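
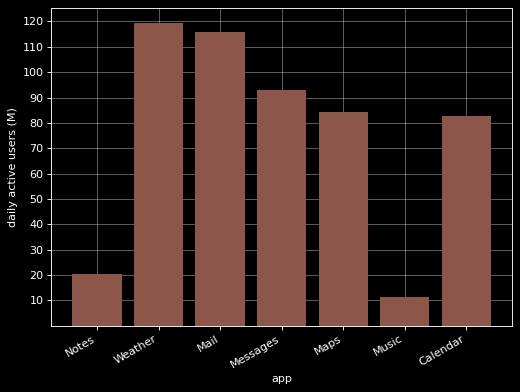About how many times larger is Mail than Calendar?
Mail ≈ 120, Calendar ≈ 80; 120/80 ≈ 1.5.

≈ 1.5×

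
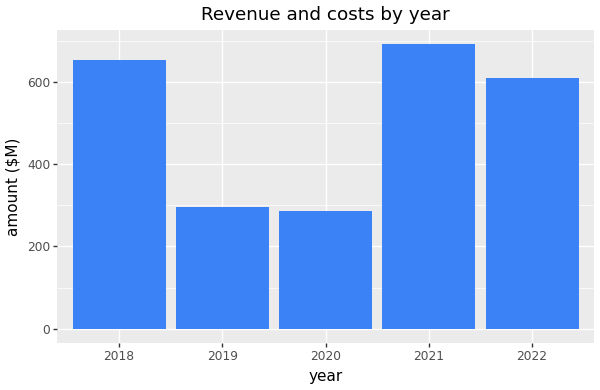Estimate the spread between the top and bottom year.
≈ 400

Max 2021 ≈ 700, min 2020 ≈ 300; range ≈ 400.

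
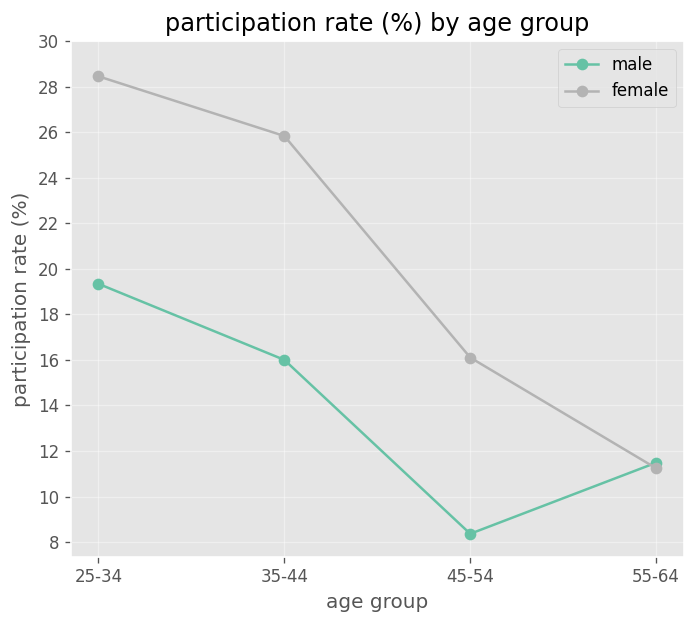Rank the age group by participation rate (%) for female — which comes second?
Top 3 for female: 25-34 ≈ 28, 35-44 ≈ 26, 45-54 ≈ 16.

35-44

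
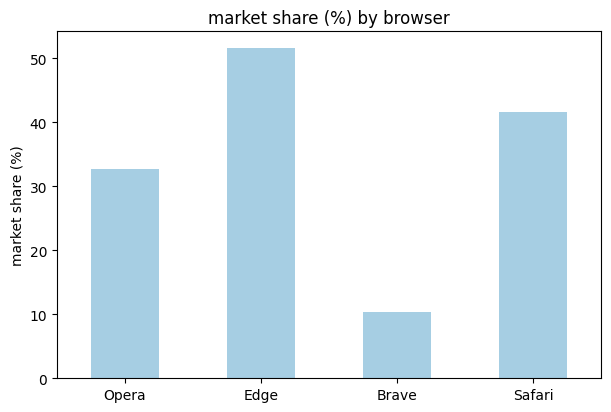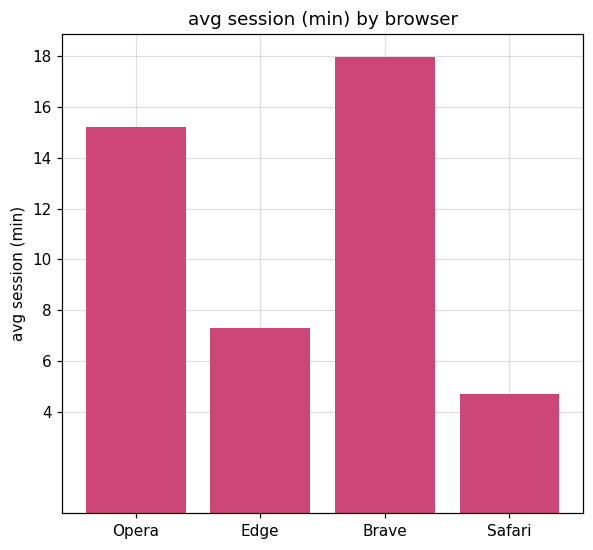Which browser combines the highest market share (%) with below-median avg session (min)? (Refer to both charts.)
Chart 2 median avg session (min) ≈ 12; below-median browsers: Edge, Safari. Among those, Edge has the highest market share (%) (≈ 50).

Edge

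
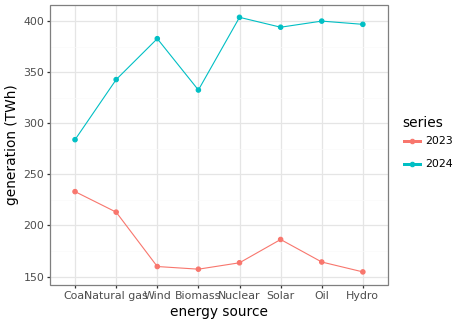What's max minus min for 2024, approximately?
≈ 125

Max Nuclear ≈ 400, min Coal ≈ 275; range ≈ 125.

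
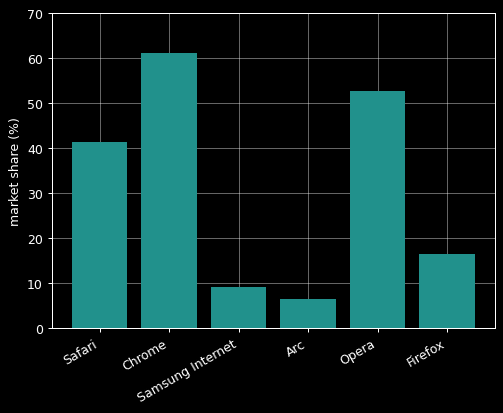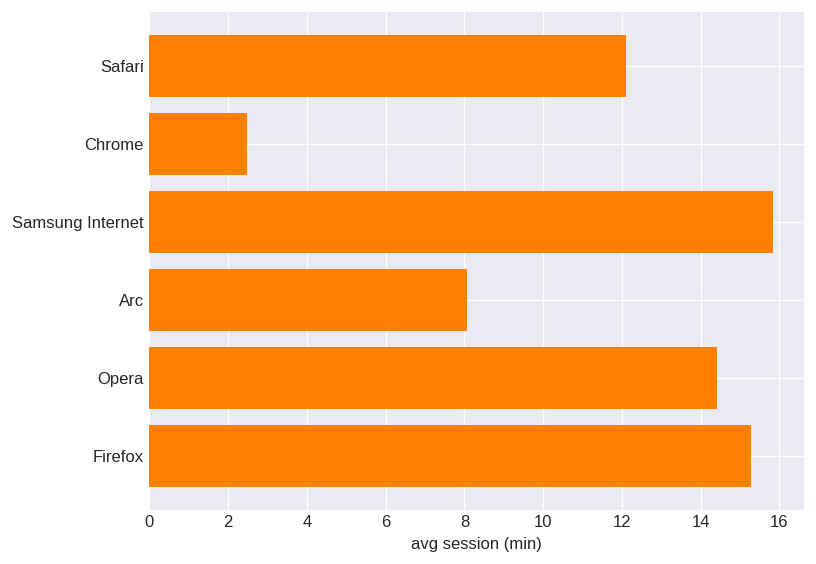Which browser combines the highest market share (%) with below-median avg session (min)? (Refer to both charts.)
Chart 2 median avg session (min) ≈ 14; below-median browsers: Safari, Chrome, Arc. Among those, Chrome has the highest market share (%) (≈ 60).

Chrome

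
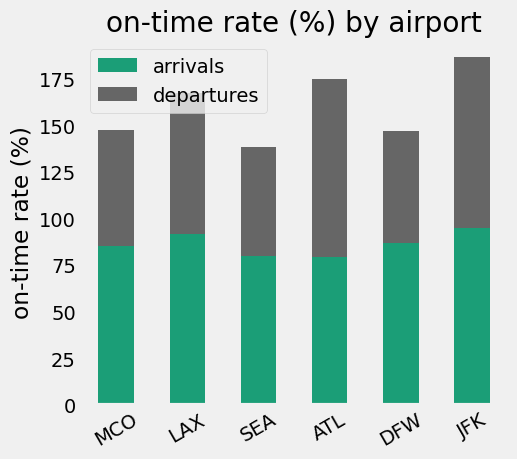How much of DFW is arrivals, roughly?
≈ 80

arrivals top ≈ 80, bottom ≈ 0; segment ≈ 80.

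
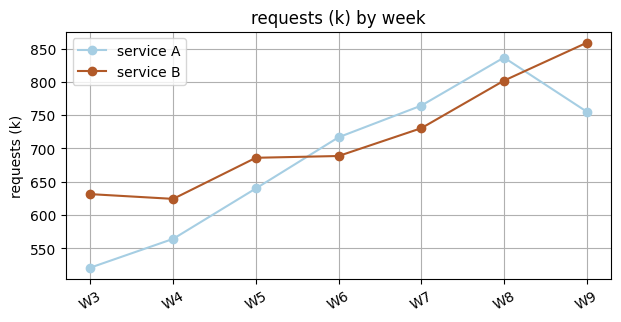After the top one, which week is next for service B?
W8

Top 3 for service B: W9 ≈ 850, W8 ≈ 800, W7 ≈ 750.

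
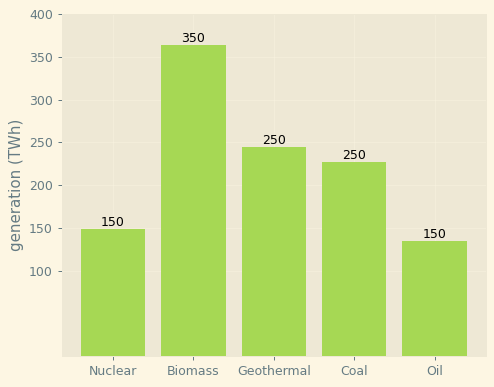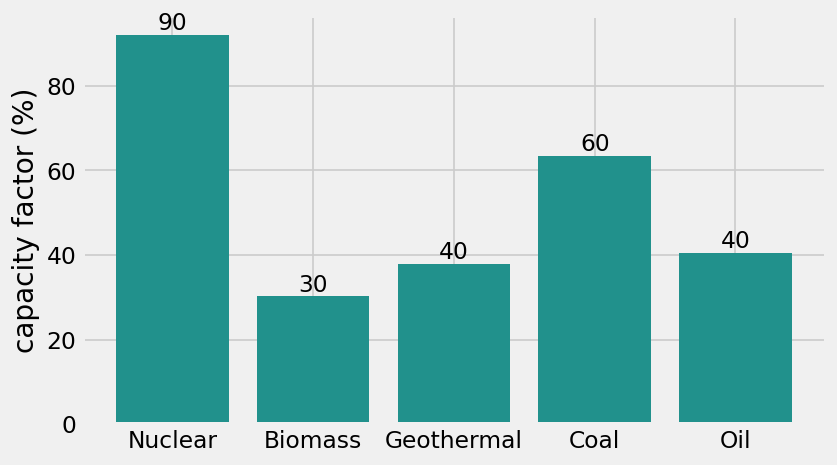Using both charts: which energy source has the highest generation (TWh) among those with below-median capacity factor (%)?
Chart 2 median capacity factor (%) ≈ 40; below-median energy sources: Biomass, Geothermal. Among those, Biomass has the highest generation (TWh) (≈ 350).

Biomass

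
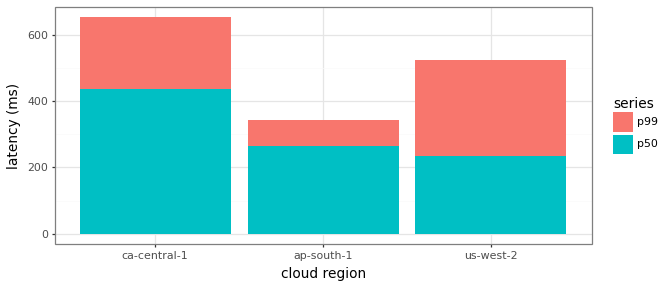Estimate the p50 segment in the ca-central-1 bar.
≈ 400

p50 top ≈ 400, bottom ≈ 0; segment ≈ 400.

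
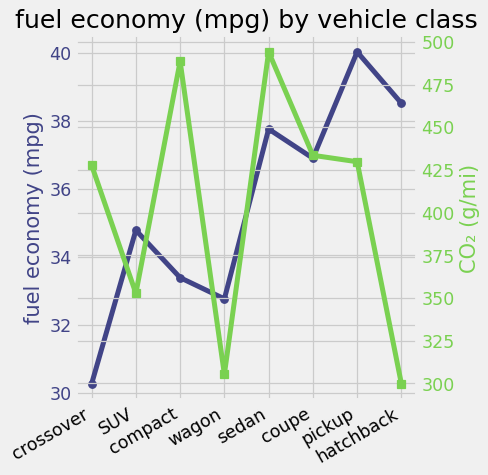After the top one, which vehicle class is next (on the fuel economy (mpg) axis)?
Top 3 (on the fuel economy (mpg) axis): pickup ≈ 40, hatchback ≈ 39, sedan ≈ 38.

hatchback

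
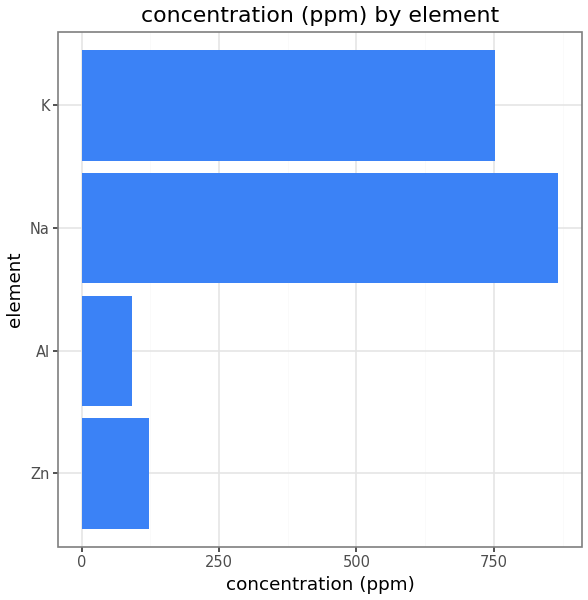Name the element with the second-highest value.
K

Top 3: Na ≈ 900, K ≈ 800, Zn ≈ 100.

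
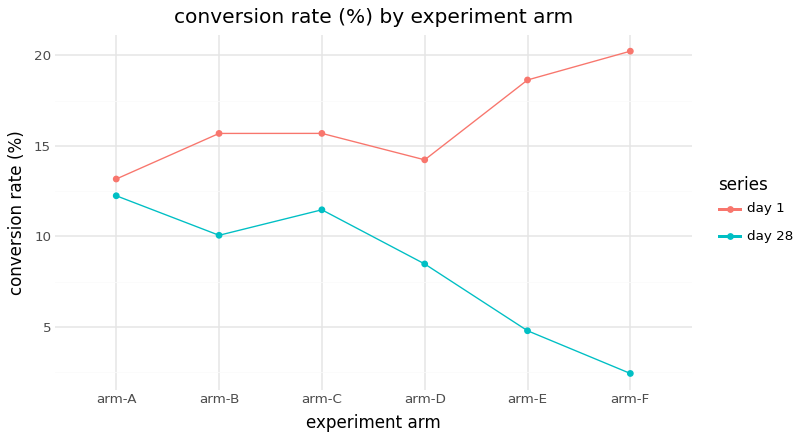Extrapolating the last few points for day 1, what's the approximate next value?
≈ 23

Last three: 14, 18, 20 → slope ≈ 3/step → next ≈ 23.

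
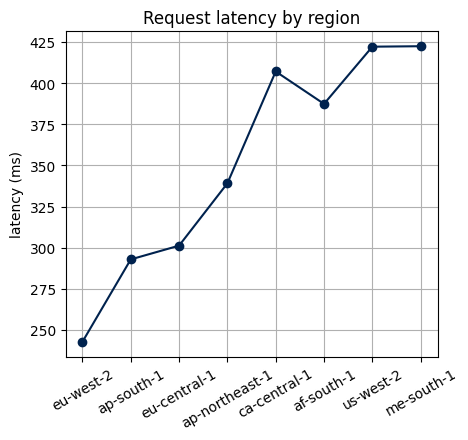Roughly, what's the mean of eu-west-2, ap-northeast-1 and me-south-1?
(240 + 340 + 420) / 3 ≈ 333.

≈ 333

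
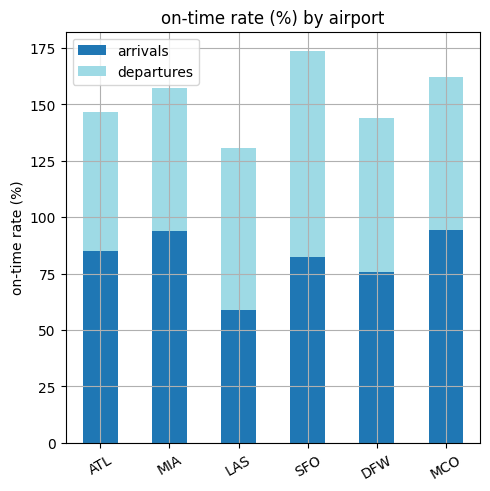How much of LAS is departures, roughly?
≈ 80

departures top ≈ 140, bottom ≈ 60; segment ≈ 80.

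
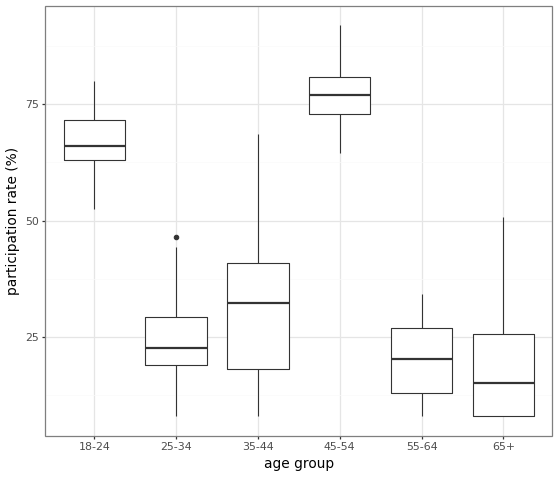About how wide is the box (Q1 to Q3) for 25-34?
Q3 ≈ 30, Q1 ≈ 20; IQR ≈ 10.

≈ 10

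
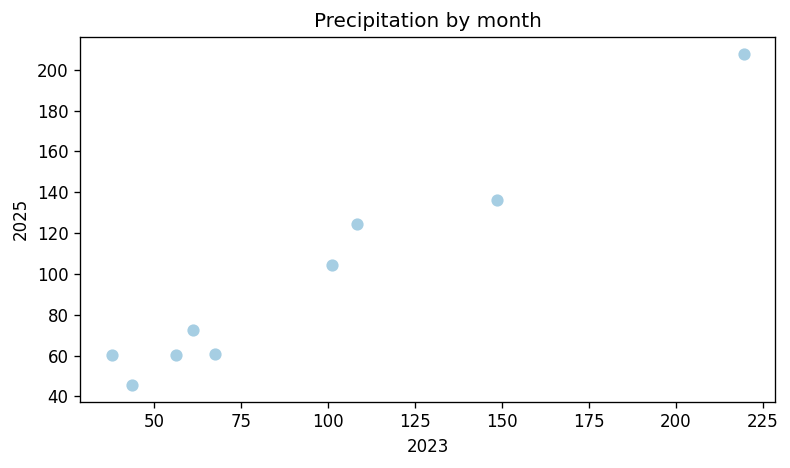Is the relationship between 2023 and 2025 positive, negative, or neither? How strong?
Points are positively correlated; strong (|r| ≈ 1.0).

positive, strong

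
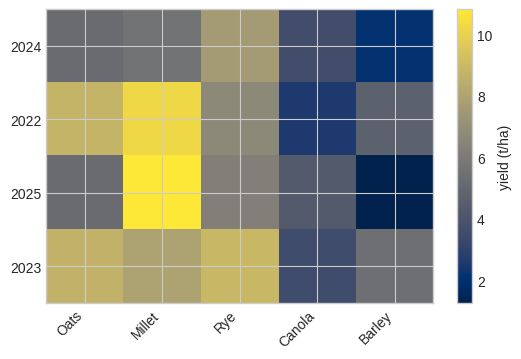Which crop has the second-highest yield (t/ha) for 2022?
Top 3 for 2022: Millet ≈ 10, Oats ≈ 9, Rye ≈ 7.

Oats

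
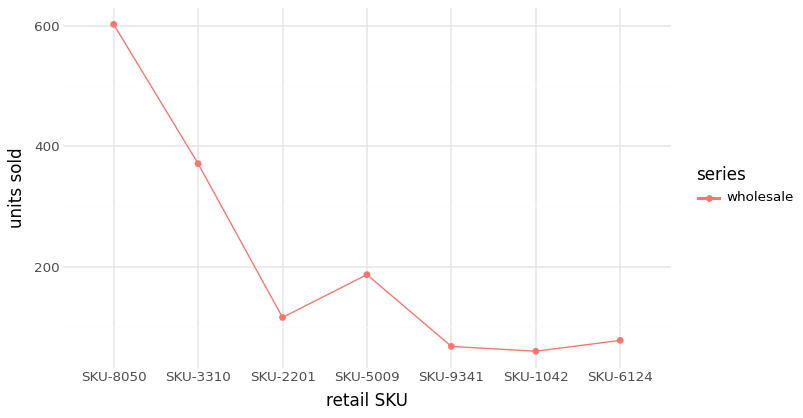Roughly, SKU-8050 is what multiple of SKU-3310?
SKU-8050 ≈ 600, SKU-3310 ≈ 350; 600/350 ≈ 1.71.

≈ 1.71×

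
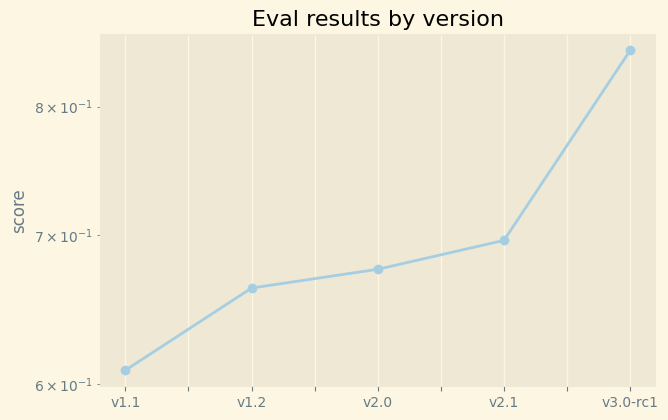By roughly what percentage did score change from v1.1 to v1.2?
v1.1 ≈ 0.60, v1.2 ≈ 0.66; (0.66 − 0.60) / 0.60 ≈ +10%.

≈ +10%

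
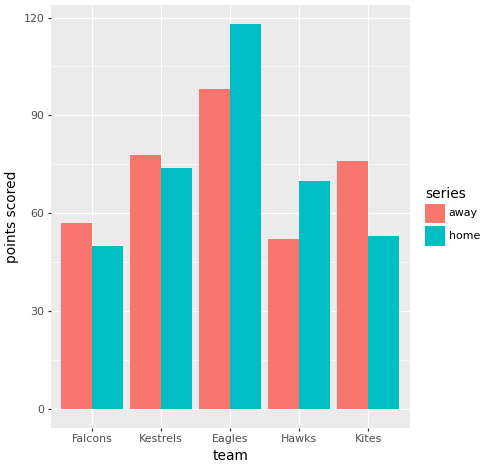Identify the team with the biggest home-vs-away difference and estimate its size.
Kites: home ≈ 50, away ≈ 80 → gap ≈ 30. Next-largest (Eagles) is only ≈ 20.

Kites, ≈ 30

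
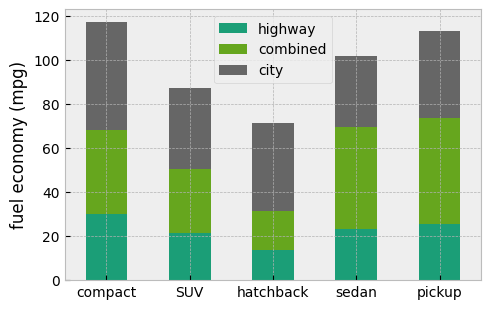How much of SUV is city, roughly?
city top ≈ 90, bottom ≈ 50; segment ≈ 40.

≈ 40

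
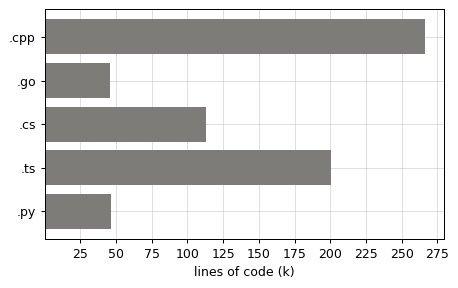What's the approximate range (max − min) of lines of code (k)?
Max .cpp ≈ 275, min .go ≈ 50; range ≈ 225.

≈ 225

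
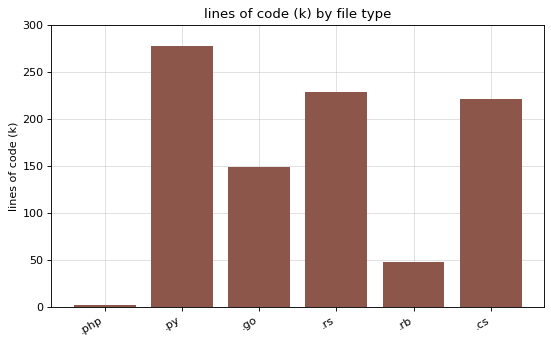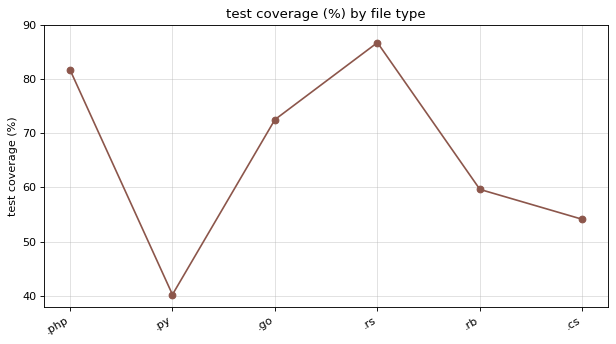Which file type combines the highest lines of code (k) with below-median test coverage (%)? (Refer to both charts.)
.py

Chart 2 median test coverage (%) ≈ 70; below-median file types: .py, .rb, .cs. Among those, .py has the highest lines of code (k) (≈ 300).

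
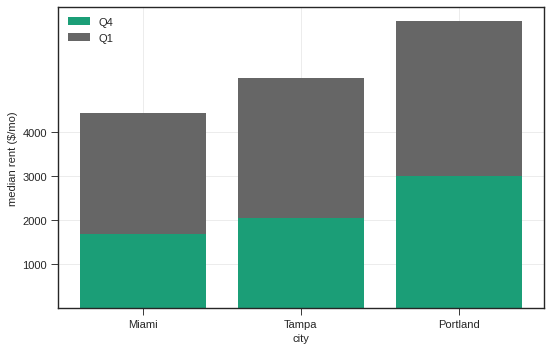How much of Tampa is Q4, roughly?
Q4 top ≈ 2000, bottom ≈ 0; segment ≈ 2000.

≈ 2000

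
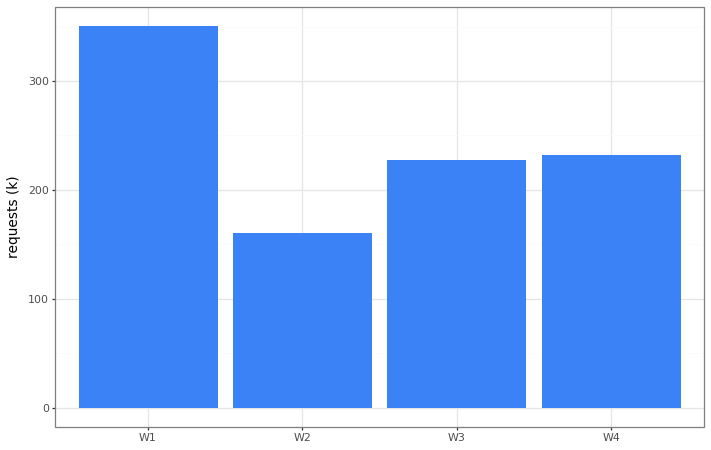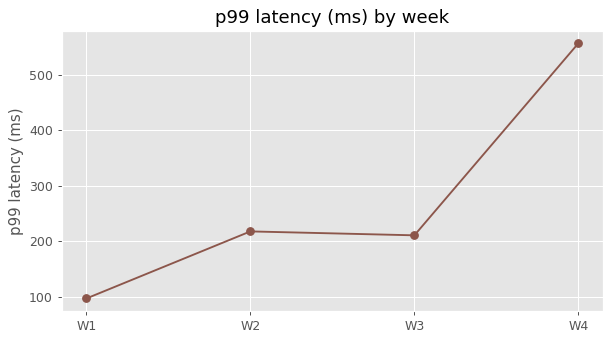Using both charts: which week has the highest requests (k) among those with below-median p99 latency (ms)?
W1

Chart 2 median p99 latency (ms) ≈ 200; below-median weeks: W1, W3. Among those, W1 has the highest requests (k) (≈ 350).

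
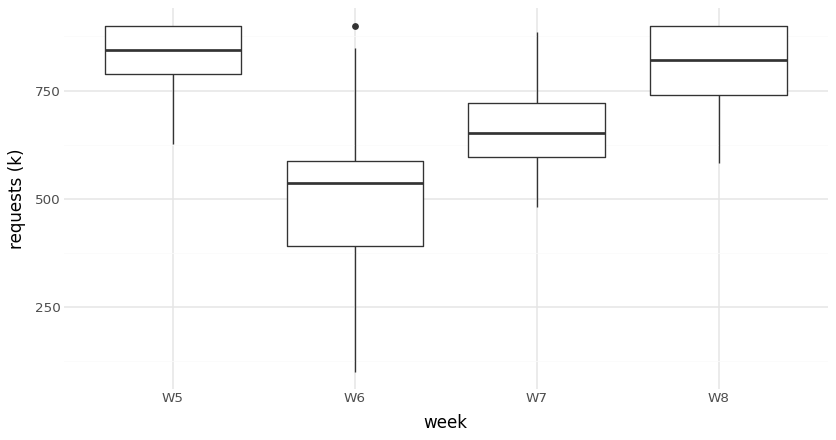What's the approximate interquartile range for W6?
≈ 200

Q3 ≈ 600, Q1 ≈ 400; IQR ≈ 200.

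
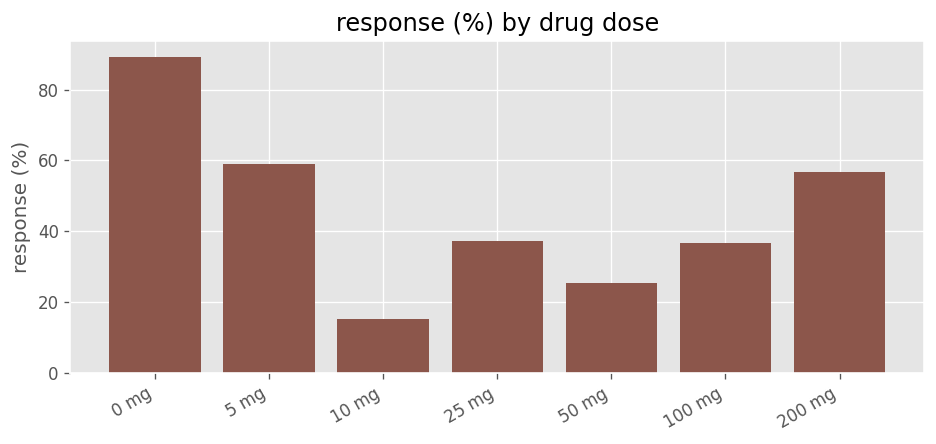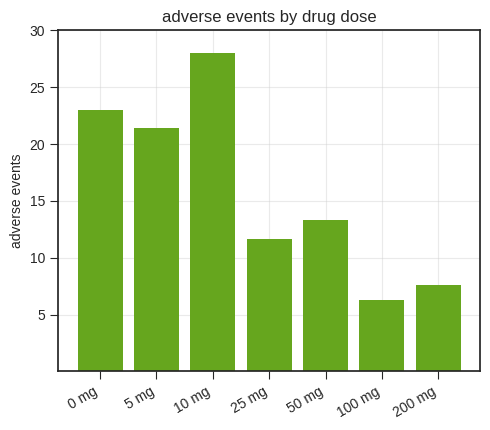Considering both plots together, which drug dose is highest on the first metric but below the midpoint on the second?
Chart 2 median adverse events ≈ 15; below-median drug doses: 25 mg, 100 mg, 200 mg. Among those, 200 mg has the highest response (%) (≈ 60).

200 mg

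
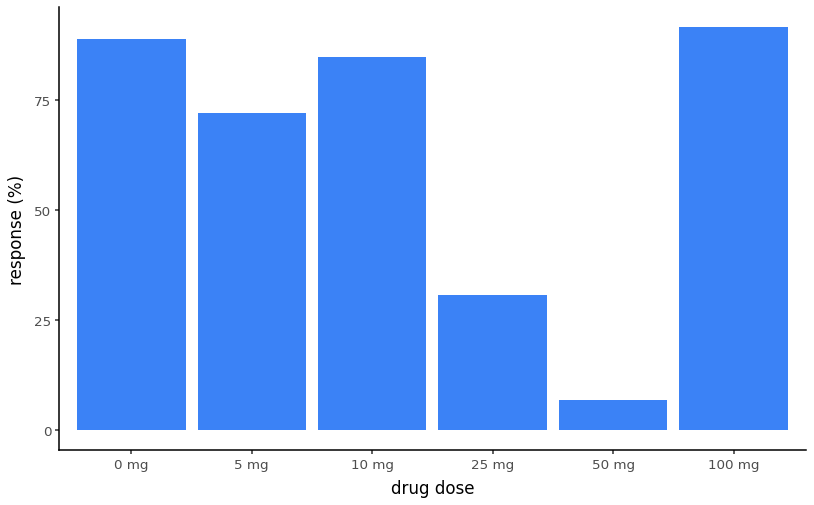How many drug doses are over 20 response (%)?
5

Above 20: 0 mg, 5 mg, 10 mg, 25 mg, 100 mg.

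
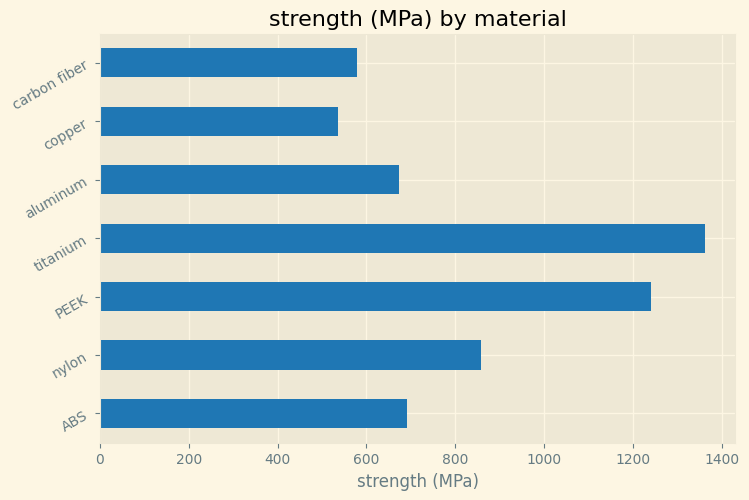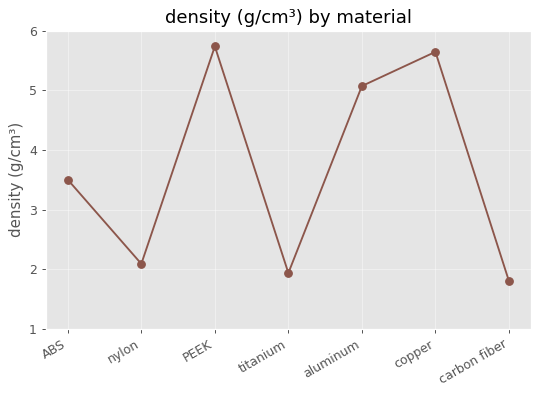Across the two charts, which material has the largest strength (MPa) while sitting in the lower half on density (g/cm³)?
Chart 2 median density (g/cm³) ≈ 4; below-median materials: nylon, titanium, carbon fiber. Among those, titanium has the highest strength (MPa) (≈ 1400).

titanium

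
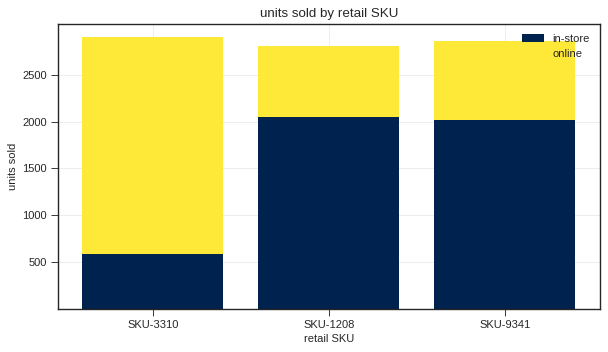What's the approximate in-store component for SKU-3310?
≈ 500

in-store top ≈ 500, bottom ≈ 0; segment ≈ 500.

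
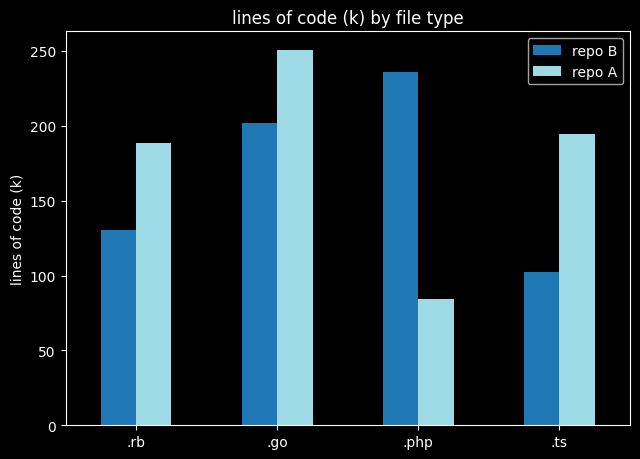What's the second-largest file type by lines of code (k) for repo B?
.go

Top 3 for repo B: .php ≈ 225, .go ≈ 200, .rb ≈ 125.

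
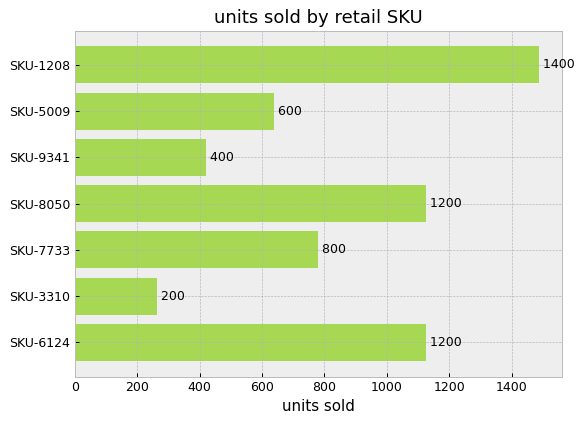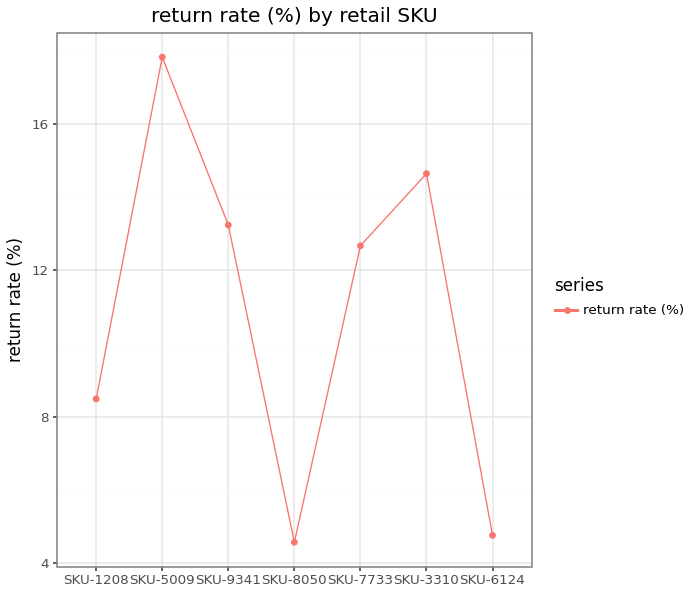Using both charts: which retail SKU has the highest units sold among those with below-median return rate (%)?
Chart 2 median return rate (%) ≈ 12; below-median retail SKUs: SKU-1208, SKU-8050, SKU-6124. Among those, SKU-1208 has the highest units sold (≈ 1400).

SKU-1208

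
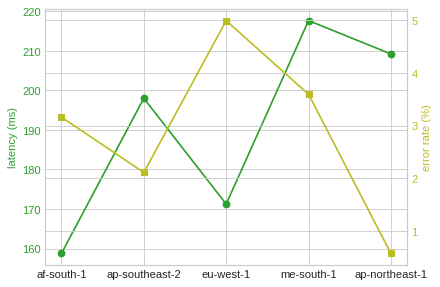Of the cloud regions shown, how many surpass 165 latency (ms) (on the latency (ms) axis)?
Above 165: ap-southeast-2, eu-west-1, me-south-1, ap-northeast-1.

4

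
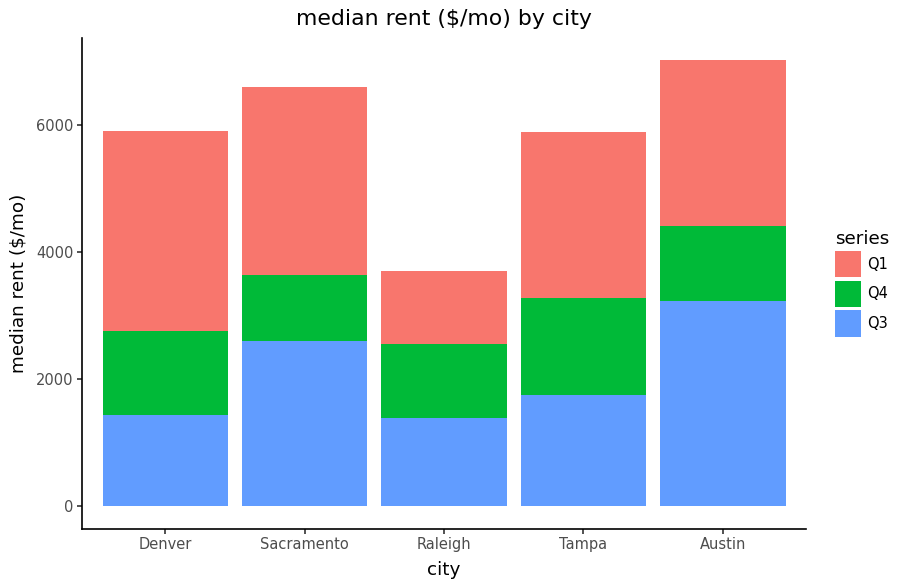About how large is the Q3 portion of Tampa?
Q3 top ≈ 2000, bottom ≈ 0; segment ≈ 2000.

≈ 2000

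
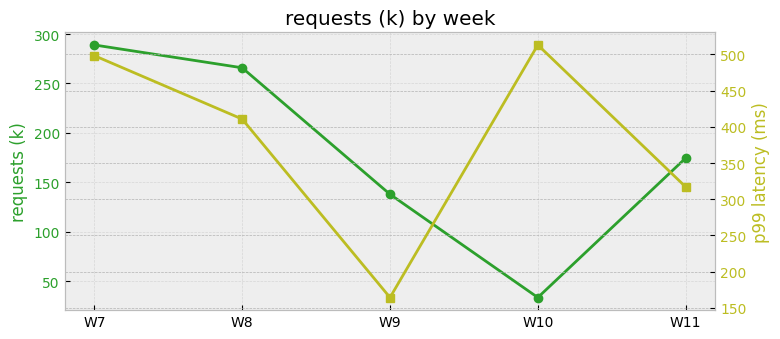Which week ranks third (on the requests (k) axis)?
W11

Top 4 (on the requests (k) axis): W7 ≈ 300, W8 ≈ 275, W11 ≈ 175, W9 ≈ 150.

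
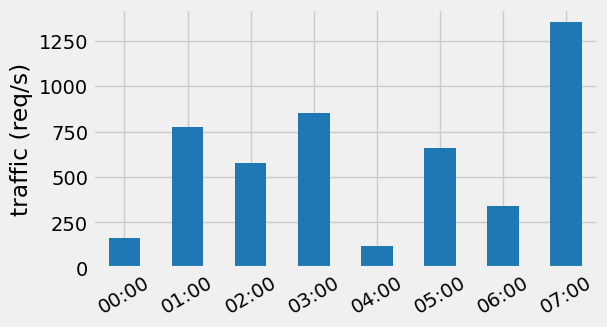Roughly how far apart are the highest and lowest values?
Max 07:00 ≈ 1400, min 04:00 ≈ 200; range ≈ 1200.

≈ 1200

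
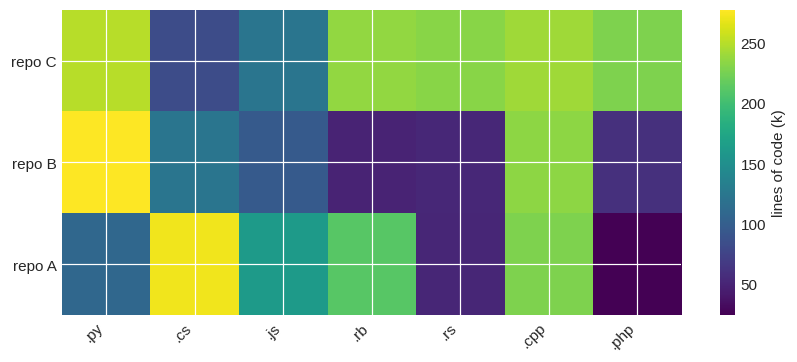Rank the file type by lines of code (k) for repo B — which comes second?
Top 3 for repo B: .py ≈ 275, .cpp ≈ 225, .cs ≈ 125.

.cpp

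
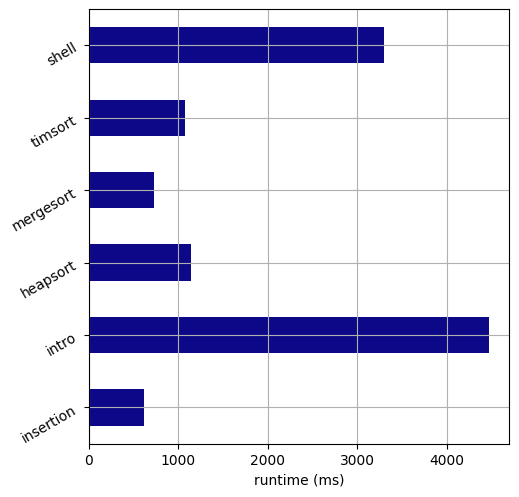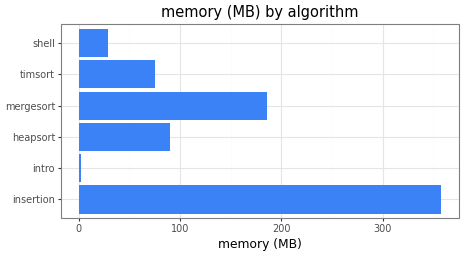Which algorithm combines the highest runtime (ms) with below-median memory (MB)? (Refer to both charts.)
intro

Chart 2 median memory (MB) ≈ 100; below-median algorithms: intro, timsort, shell. Among those, intro has the highest runtime (ms) (≈ 4500).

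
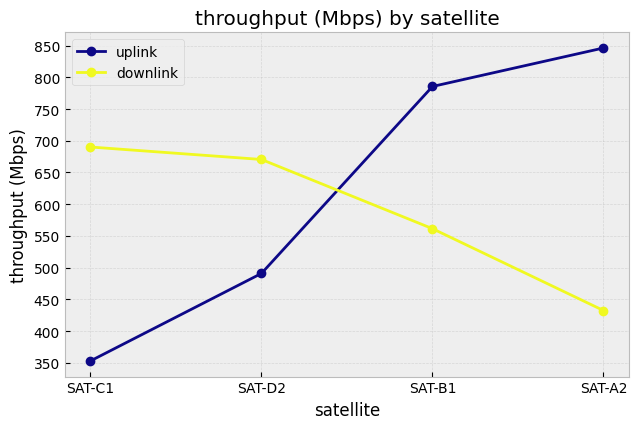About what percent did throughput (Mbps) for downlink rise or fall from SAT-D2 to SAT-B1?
SAT-D2 ≈ 650, SAT-B1 ≈ 550; (550 − 650) / 650 ≈ -15.4%.

≈ -15.4%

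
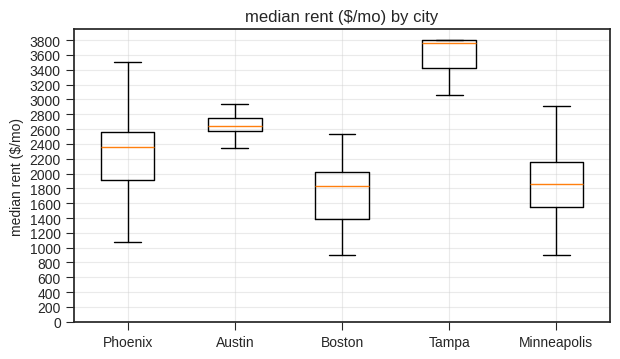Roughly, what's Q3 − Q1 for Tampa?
≈ 400

Q3 ≈ 3800, Q1 ≈ 3400; IQR ≈ 400.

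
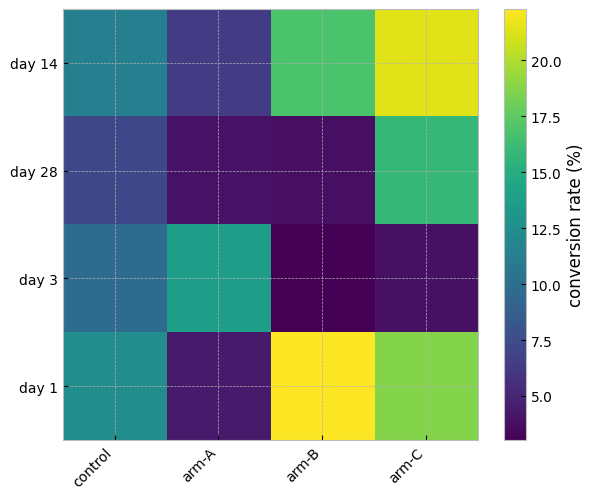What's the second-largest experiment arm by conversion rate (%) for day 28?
control

Top 3 for day 28: arm-C ≈ 16, control ≈ 8, arm-A ≈ 4.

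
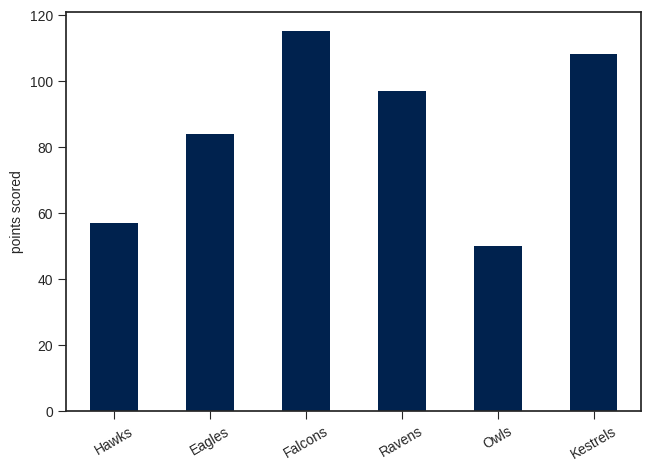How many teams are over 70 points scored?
Above 70: Eagles, Falcons, Ravens, Kestrels.

4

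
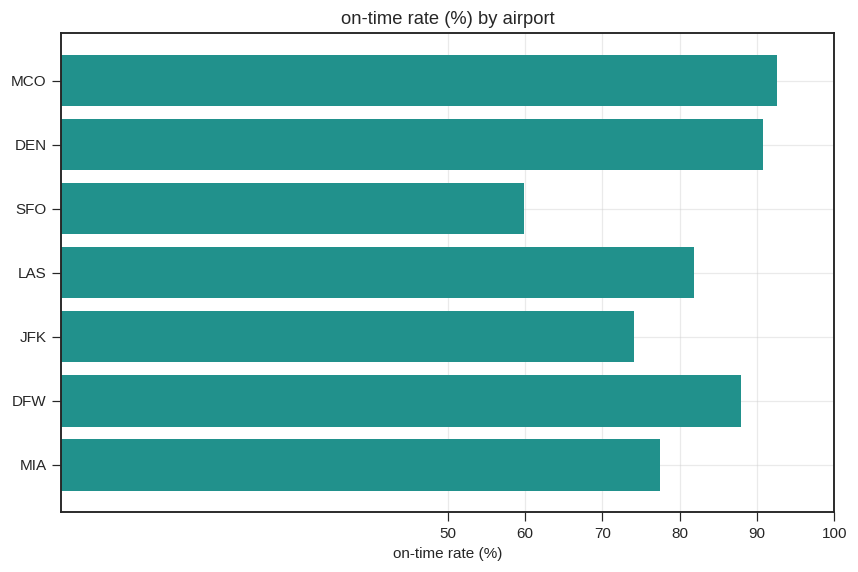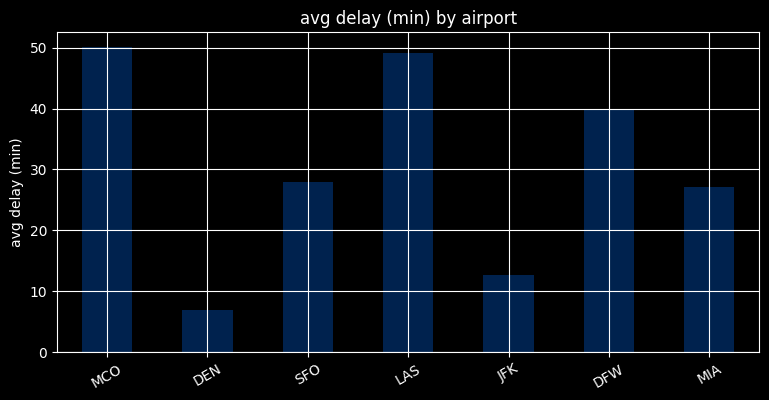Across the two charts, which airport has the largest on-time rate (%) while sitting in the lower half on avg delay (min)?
DEN

Chart 2 median avg delay (min) ≈ 30; below-median airports: DEN, JFK, MIA. Among those, DEN has the highest on-time rate (%) (≈ 90).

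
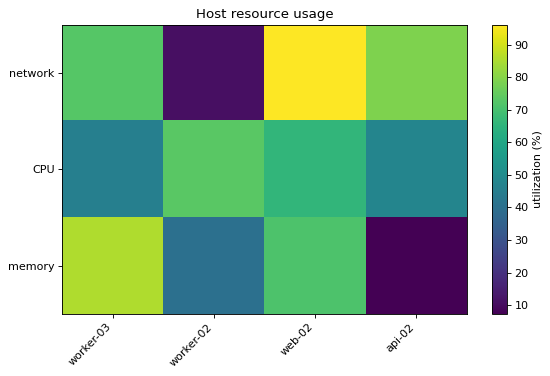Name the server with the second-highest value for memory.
Top 3 for memory: worker-03 ≈ 90, web-02 ≈ 70, worker-02 ≈ 40.

web-02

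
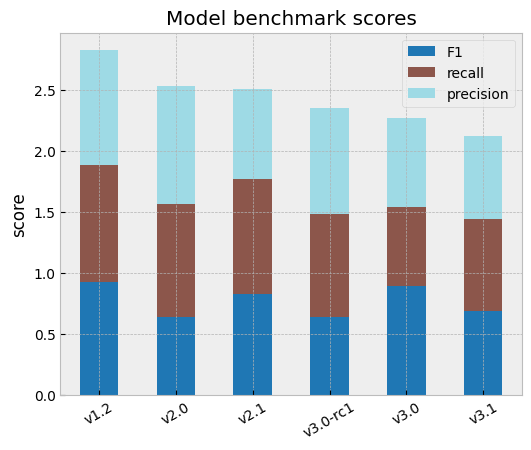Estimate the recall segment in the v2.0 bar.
≈ 1.0

recall top ≈ 1.5, bottom ≈ 0.5; segment ≈ 1.0.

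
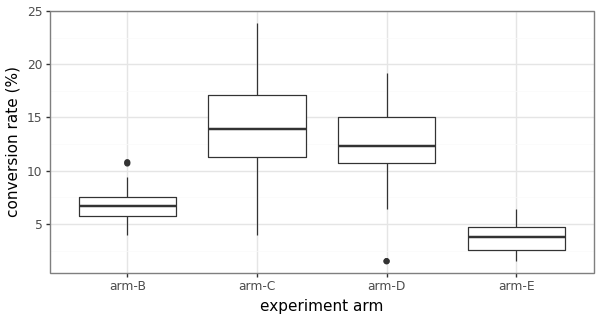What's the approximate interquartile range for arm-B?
≈ 2

Q3 ≈ 8, Q1 ≈ 6; IQR ≈ 2.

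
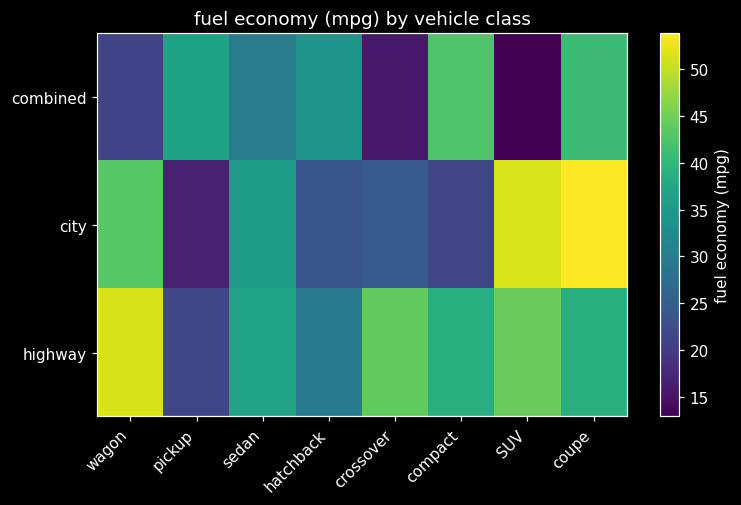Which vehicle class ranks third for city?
Top 4 for city: coupe ≈ 55, SUV ≈ 50, wagon ≈ 45, sedan ≈ 35.

wagon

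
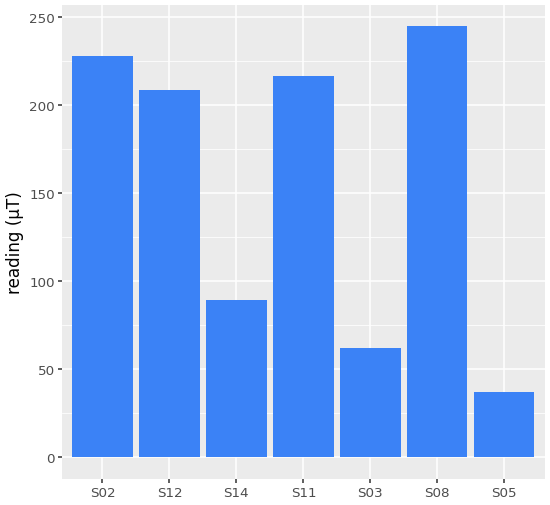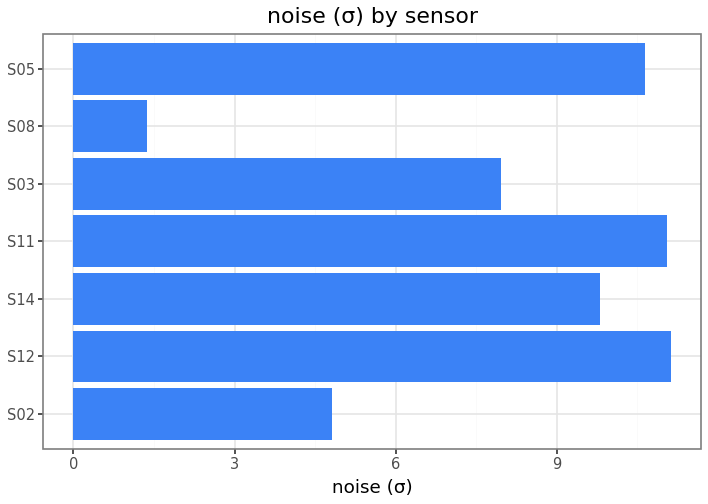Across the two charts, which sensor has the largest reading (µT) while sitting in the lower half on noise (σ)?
S08

Chart 2 median noise (σ) ≈ 10; below-median sensors: S02, S03, S08. Among those, S08 has the highest reading (µT) (≈ 250).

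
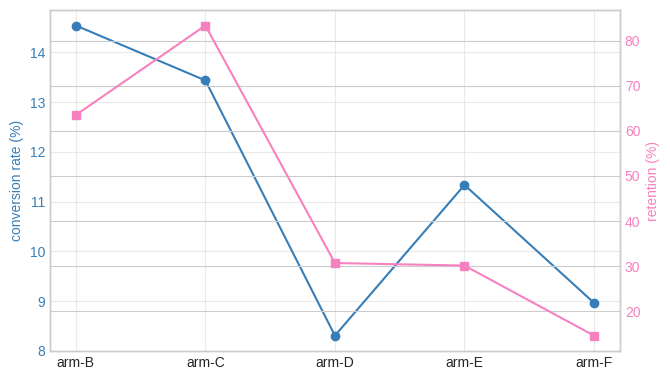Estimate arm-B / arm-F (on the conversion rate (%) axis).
≈ 1.67×

arm-B ≈ 15, arm-F ≈ 9; 15/9 ≈ 1.67.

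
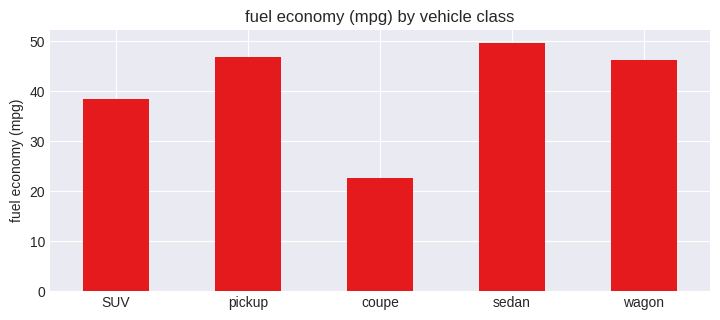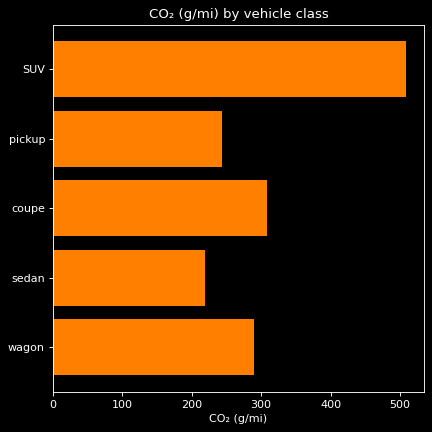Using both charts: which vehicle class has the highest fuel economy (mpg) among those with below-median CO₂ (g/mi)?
sedan

Chart 2 median CO₂ (g/mi) ≈ 300; below-median vehicle classes: pickup, sedan. Among those, sedan has the highest fuel economy (mpg) (≈ 50).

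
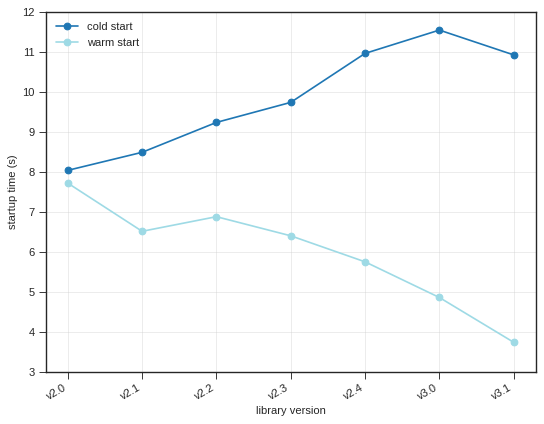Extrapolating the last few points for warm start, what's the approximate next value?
Last three: 6, 5, 4 → slope ≈ -1/step → next ≈ 3.

≈ 3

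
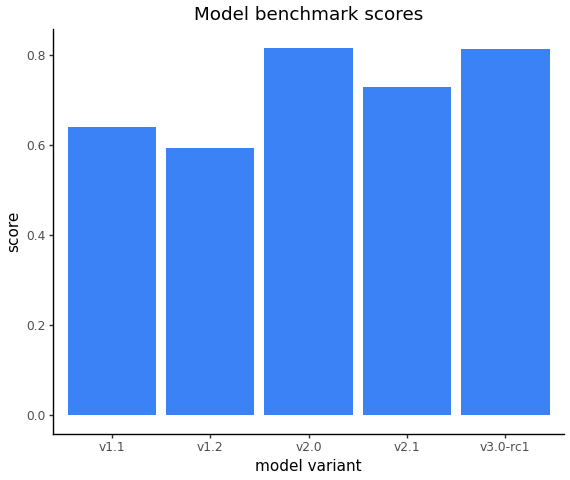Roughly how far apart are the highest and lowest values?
≈ 0.2

Max v2.0 ≈ 0.8, min v1.2 ≈ 0.6; range ≈ 0.2.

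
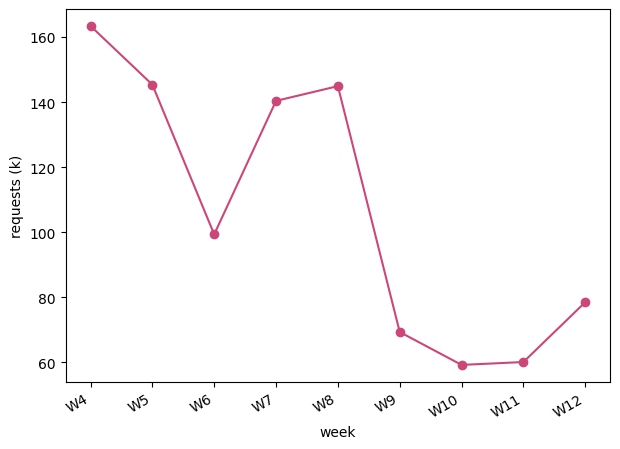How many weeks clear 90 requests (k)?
Above 90: W4, W5, W6, W7, W8.

5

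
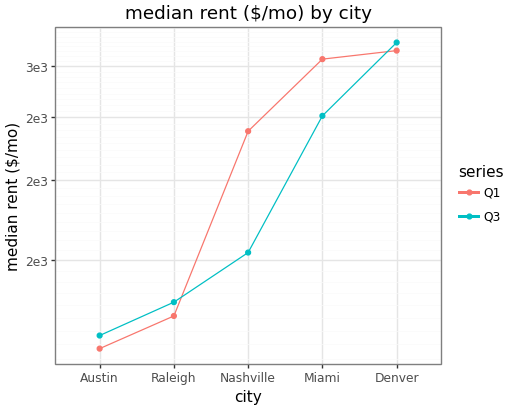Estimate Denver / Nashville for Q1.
≈ 1.33×

Denver ≈ 3200, Nashville ≈ 2400; 3200/2400 ≈ 1.33.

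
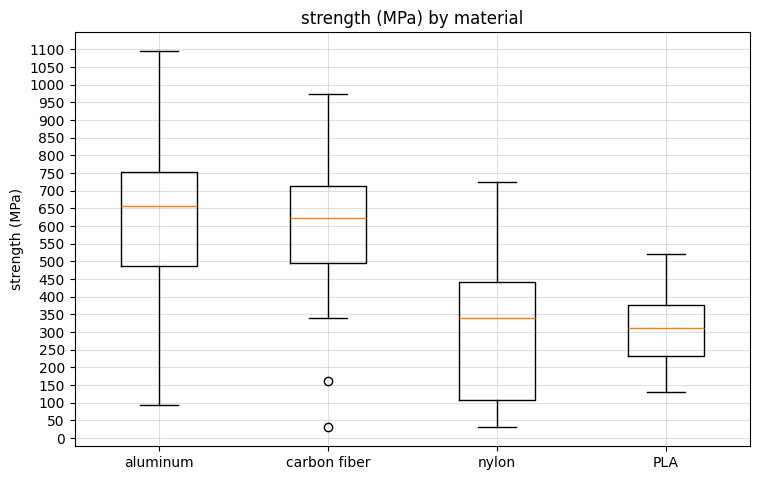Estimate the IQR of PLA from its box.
Q3 ≈ 400, Q1 ≈ 250; IQR ≈ 150.

≈ 150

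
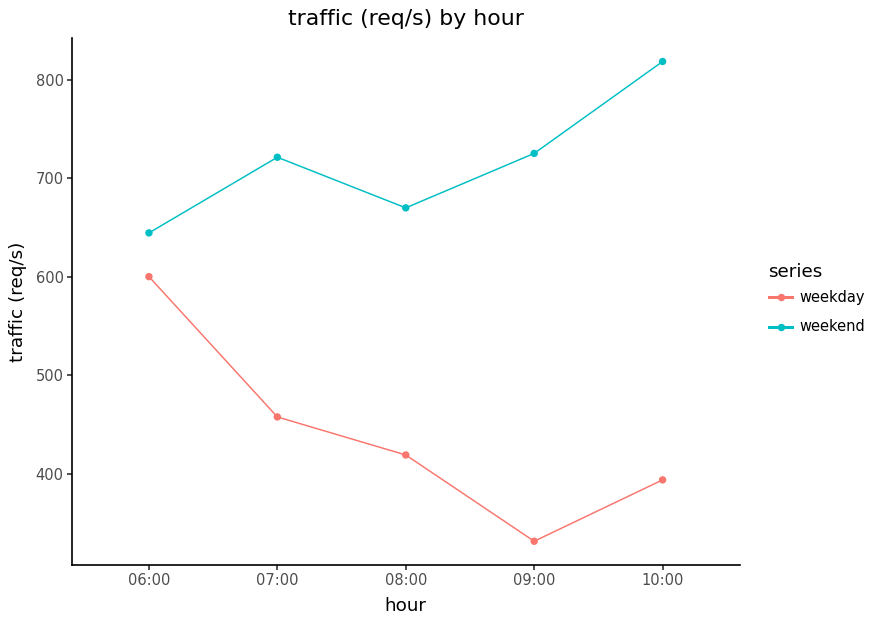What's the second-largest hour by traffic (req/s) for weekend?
Top 3 for weekend: 10:00 ≈ 800, 09:00 ≈ 750, 07:00 ≈ 700.

09:00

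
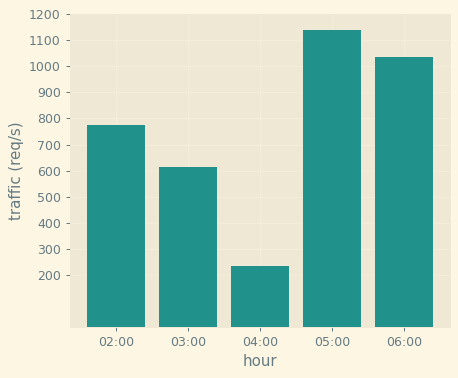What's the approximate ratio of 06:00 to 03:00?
06:00 ≈ 1000, 03:00 ≈ 600; 1000/600 ≈ 1.67.

≈ 1.67×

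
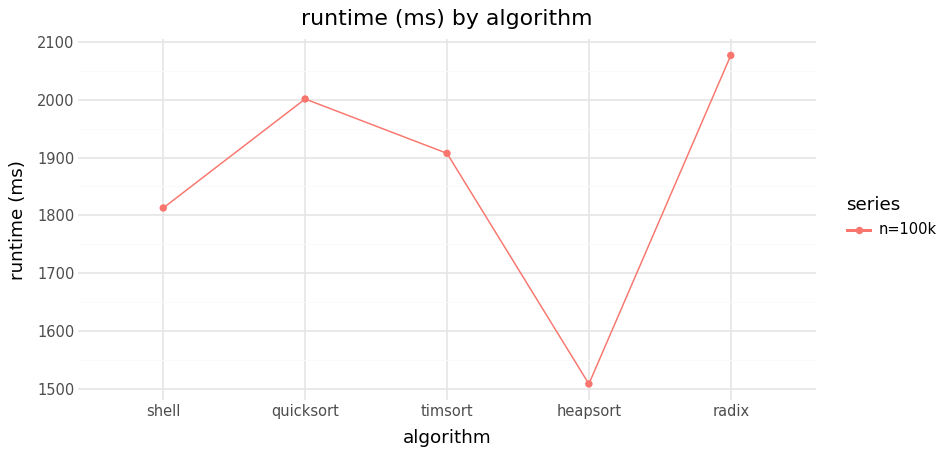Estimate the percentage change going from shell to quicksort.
shell ≈ 1800, quicksort ≈ 2000; (2000 − 1800) / 1800 ≈ +11.1%.

≈ +11.1%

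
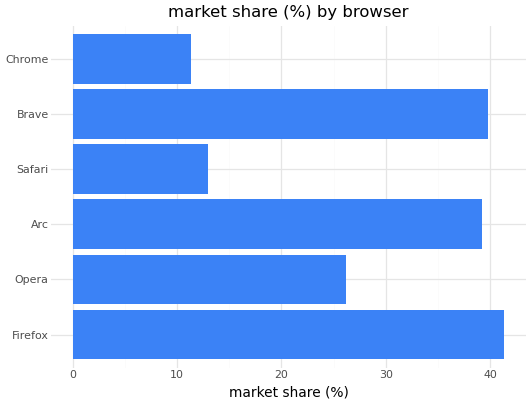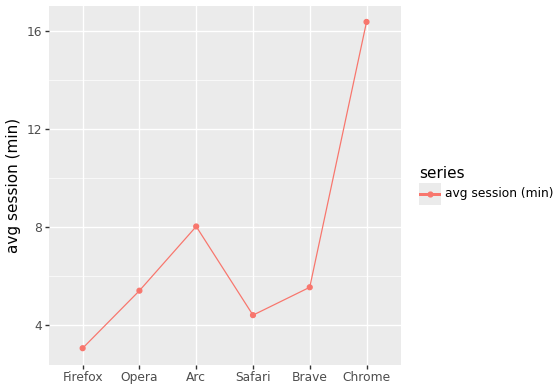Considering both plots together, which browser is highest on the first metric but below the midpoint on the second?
Chart 2 median avg session (min) ≈ 6; below-median browsers: Firefox, Opera, Safari. Among those, Firefox has the highest market share (%) (≈ 40).

Firefox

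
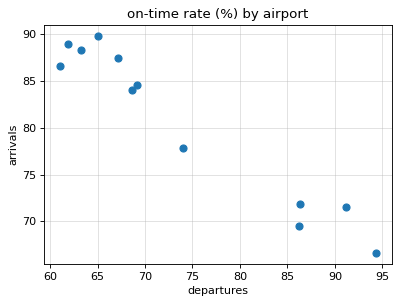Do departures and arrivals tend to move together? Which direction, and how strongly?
negative, strong

Points are negatively correlated; strong (|r| ≈ 1.0).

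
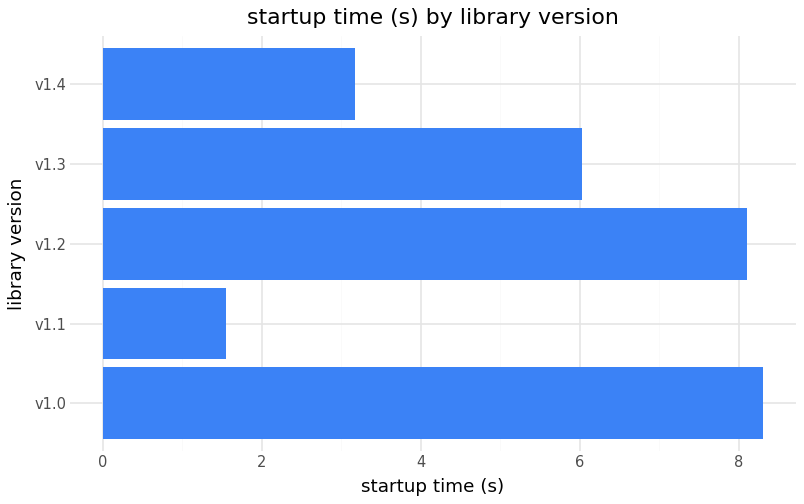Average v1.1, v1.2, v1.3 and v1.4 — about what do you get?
≈ 5

(2 + 8 + 6 + 3) / 4 ≈ 5.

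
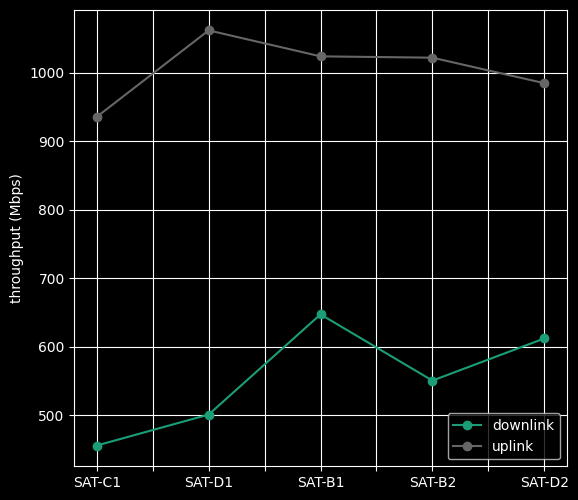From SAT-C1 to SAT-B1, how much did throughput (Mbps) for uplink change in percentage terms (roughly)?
SAT-C1 ≈ 900, SAT-B1 ≈ 1000; (1000 − 900) / 900 ≈ +11.1%.

≈ +11.1%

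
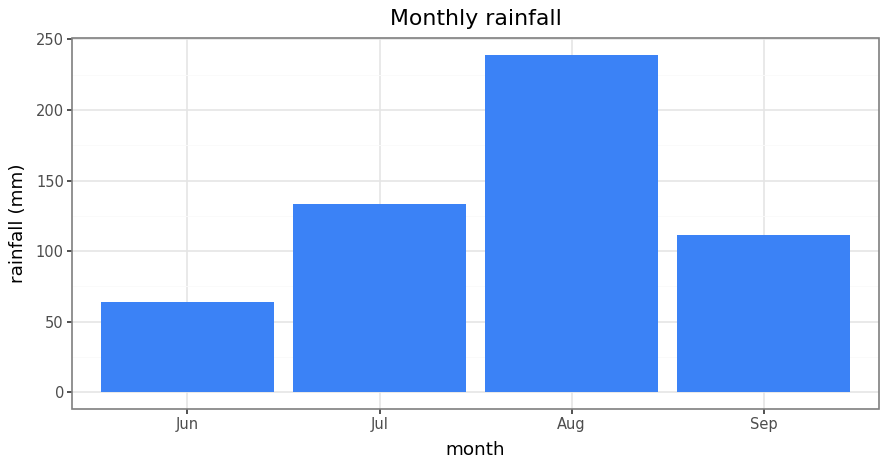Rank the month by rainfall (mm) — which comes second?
Top 3: Aug ≈ 240, Jul ≈ 140, Sep ≈ 120.

Jul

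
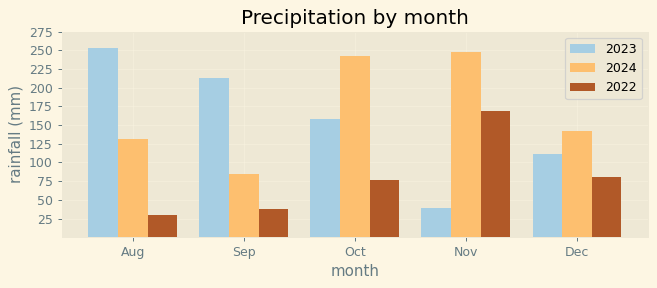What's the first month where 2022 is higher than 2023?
Oct: 2022 ≈ 75 vs 2023 ≈ 150 (not yet); Nov: 2022 ≈ 175 vs 2023 ≈ 50 (first crossover).

Nov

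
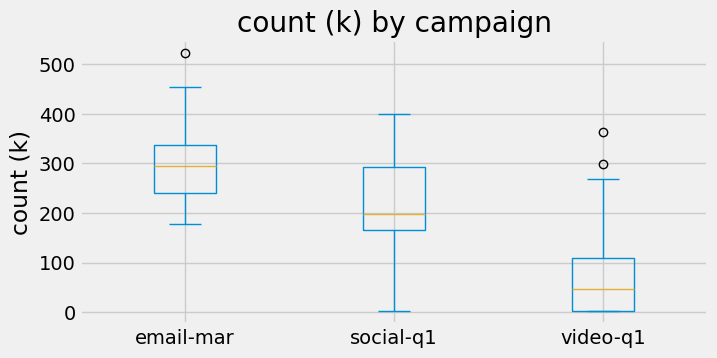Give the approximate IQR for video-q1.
≈ 100

Q3 ≈ 100, Q1 ≈ 0; IQR ≈ 100.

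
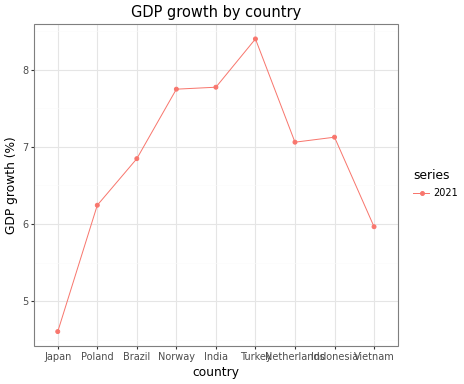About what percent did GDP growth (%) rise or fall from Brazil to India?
Brazil ≈ 7.0, India ≈ 8.0; (8.0 − 7.0) / 7.0 ≈ +14.3%.

≈ +14.3%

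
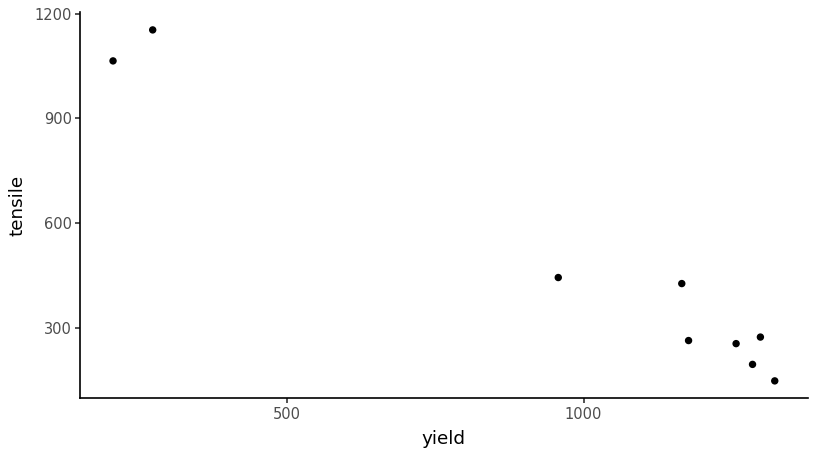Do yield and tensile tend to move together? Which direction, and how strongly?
Points are negatively correlated; strong (|r| ≈ 1.0).

negative, strong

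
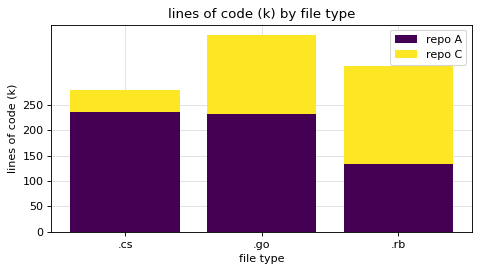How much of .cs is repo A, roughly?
≈ 250

repo A top ≈ 250, bottom ≈ 0; segment ≈ 250.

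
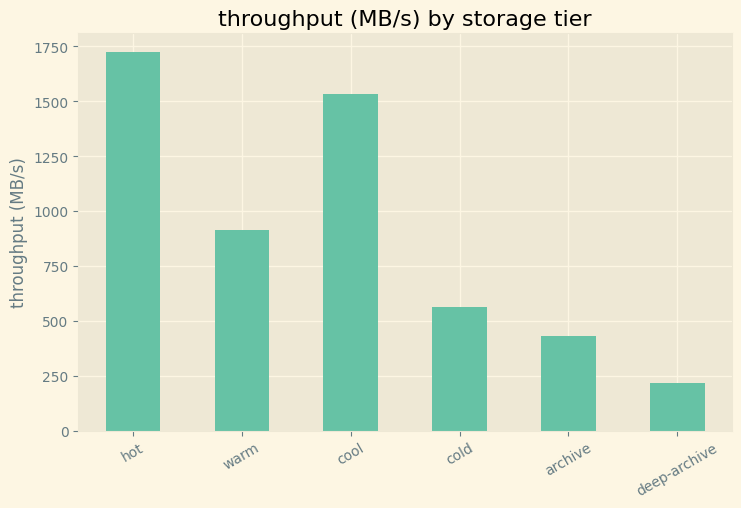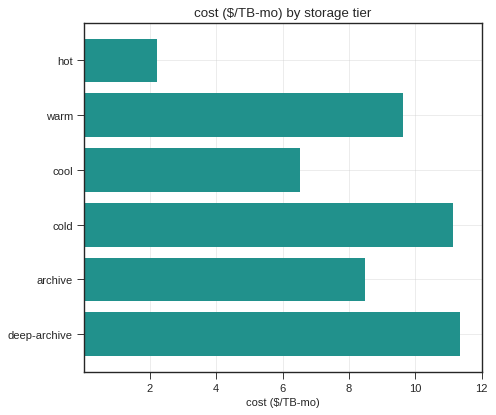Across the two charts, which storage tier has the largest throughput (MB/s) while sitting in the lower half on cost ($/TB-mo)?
Chart 2 median cost ($/TB-mo) ≈ 10; below-median storage tiers: hot, cool, archive. Among those, hot has the highest throughput (MB/s) (≈ 1800).

hot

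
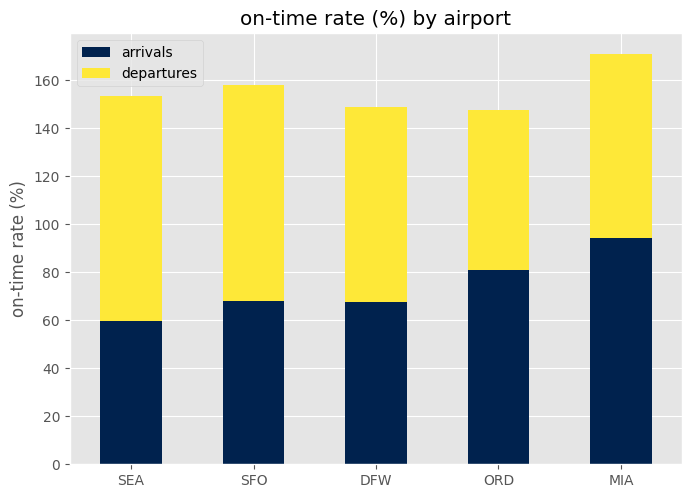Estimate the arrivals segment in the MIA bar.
≈ 100

arrivals top ≈ 100, bottom ≈ 0; segment ≈ 100.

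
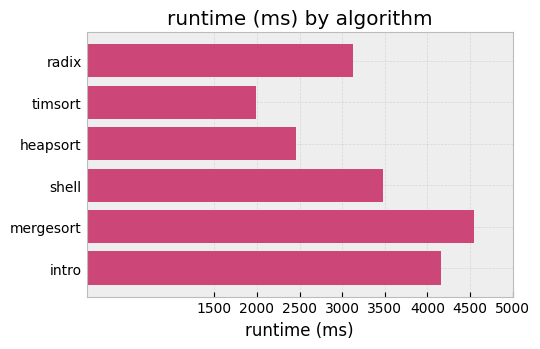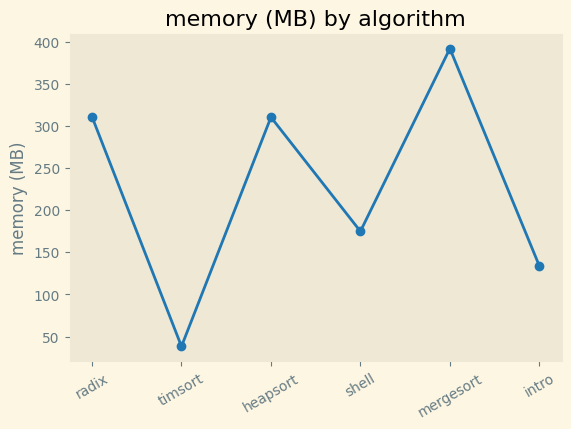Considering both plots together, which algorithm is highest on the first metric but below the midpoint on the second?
intro

Chart 2 median memory (MB) ≈ 250; below-median algorithms: timsort, shell, intro. Among those, intro has the highest runtime (ms) (≈ 4000).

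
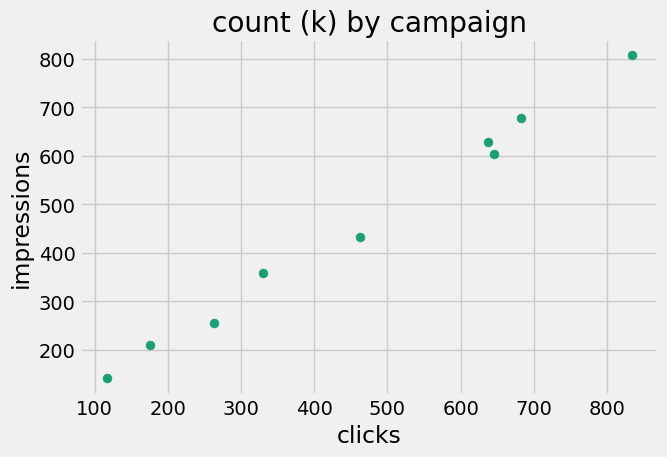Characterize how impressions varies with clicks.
Points are positively correlated; strong (|r| ≈ 1.0).

positive, strong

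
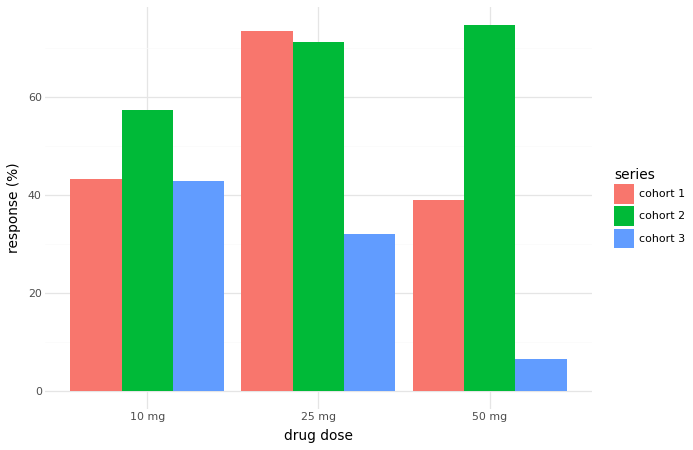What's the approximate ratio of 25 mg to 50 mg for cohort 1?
≈ 1.75×

25 mg ≈ 70, 50 mg ≈ 40; 70/40 ≈ 1.75.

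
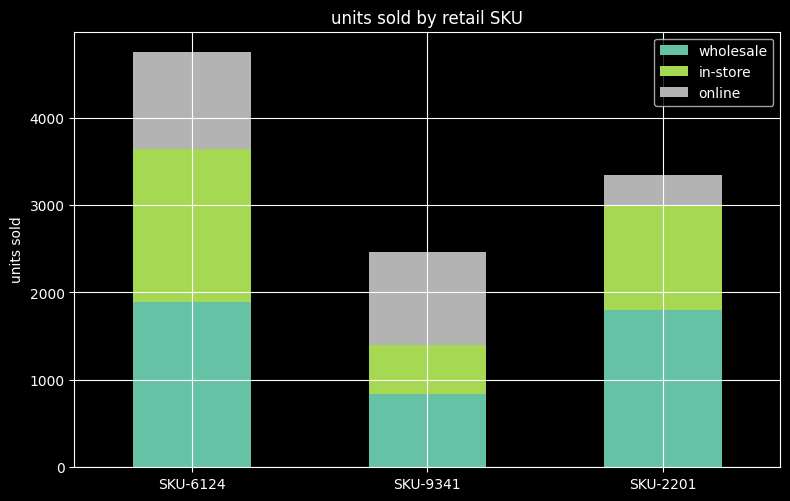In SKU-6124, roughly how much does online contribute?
online top ≈ 4500, bottom ≈ 3500; segment ≈ 1000.

≈ 1000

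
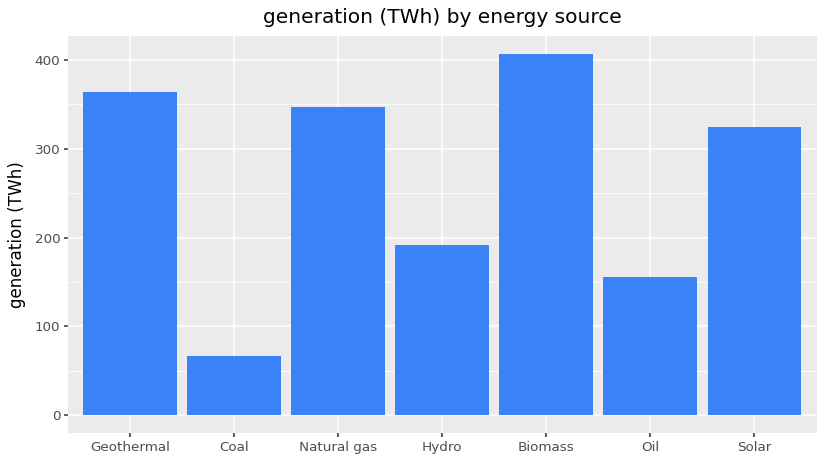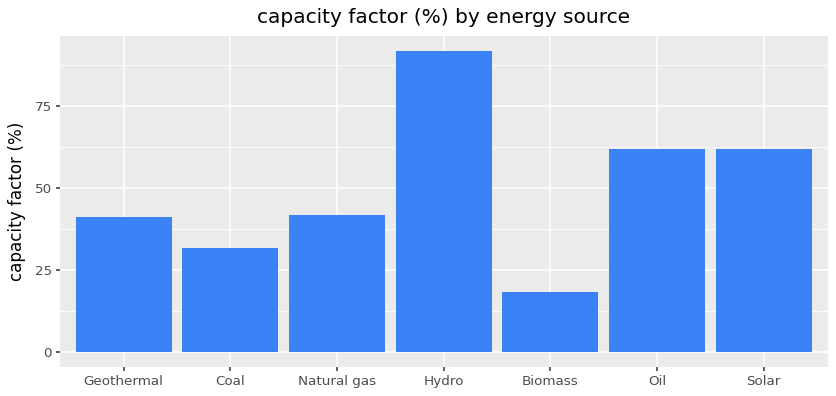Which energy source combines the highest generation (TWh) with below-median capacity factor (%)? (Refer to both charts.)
Biomass

Chart 2 median capacity factor (%) ≈ 40; below-median energy sources: Geothermal, Coal, Biomass. Among those, Biomass has the highest generation (TWh) (≈ 400).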